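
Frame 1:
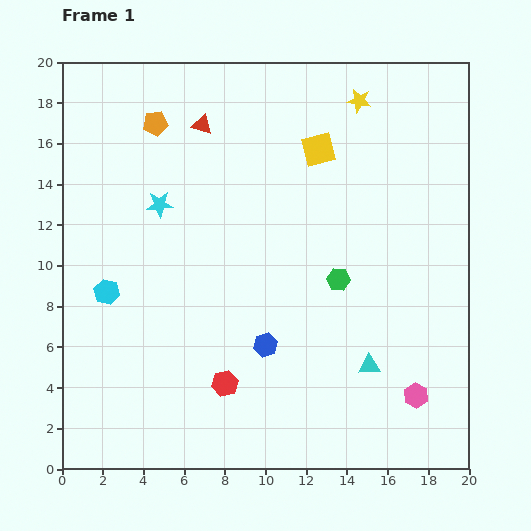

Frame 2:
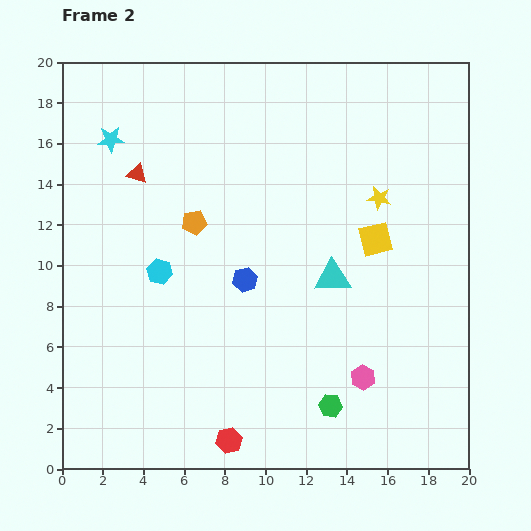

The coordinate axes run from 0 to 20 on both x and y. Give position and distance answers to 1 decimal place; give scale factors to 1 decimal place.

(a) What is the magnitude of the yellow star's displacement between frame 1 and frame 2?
4.9

The yellow star moved from (14.6, 18.1) to (15.6, 13.3), a distance of √(1.0² + 4.8²) ≈ 4.9.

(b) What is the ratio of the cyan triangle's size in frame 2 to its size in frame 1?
1.6×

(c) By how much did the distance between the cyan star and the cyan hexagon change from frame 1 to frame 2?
+1.9

Distance in frame 1: 5.0. Distance in frame 2: 6.9.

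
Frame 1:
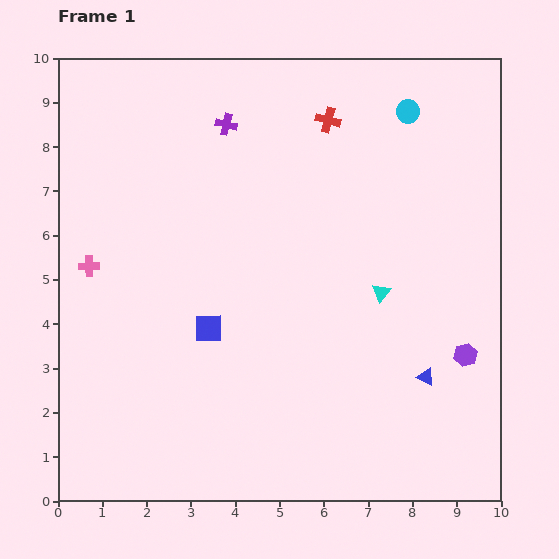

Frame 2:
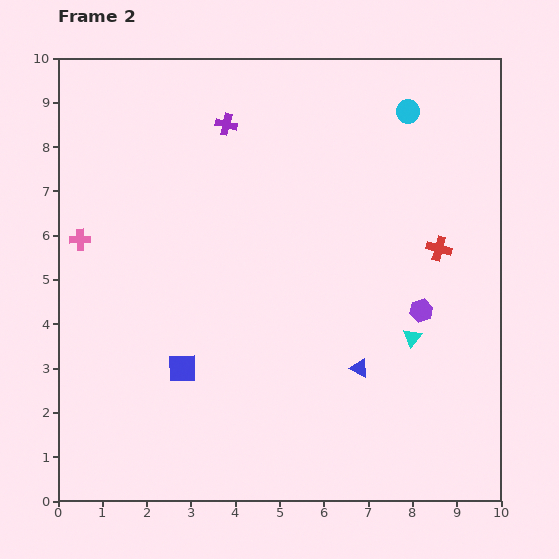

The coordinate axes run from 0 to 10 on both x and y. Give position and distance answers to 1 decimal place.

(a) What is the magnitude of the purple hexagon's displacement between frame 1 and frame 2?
1.4

The purple hexagon moved from (9.2, 3.3) to (8.2, 4.3), a distance of √(1.0² + 1.0²) ≈ 1.4.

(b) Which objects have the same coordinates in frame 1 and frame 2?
the purple cross, the cyan circle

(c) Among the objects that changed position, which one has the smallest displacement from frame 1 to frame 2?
the pink cross

(moved 0.6)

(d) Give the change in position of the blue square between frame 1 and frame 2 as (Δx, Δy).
(-0.6, -0.9)

The blue square was at (3.4, 3.9) in frame 1 and (2.8, 3.0) in frame 2.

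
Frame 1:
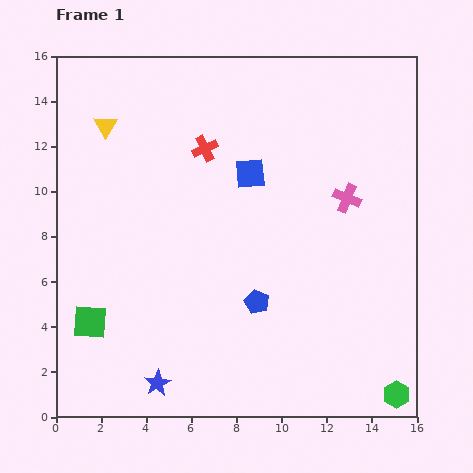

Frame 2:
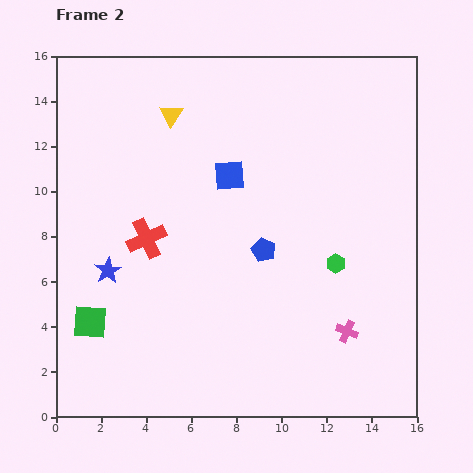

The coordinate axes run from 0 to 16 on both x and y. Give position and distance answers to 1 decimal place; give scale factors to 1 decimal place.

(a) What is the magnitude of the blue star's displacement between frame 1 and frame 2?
5.5

The blue star moved from (4.5, 1.5) to (2.3, 6.5), a distance of √(2.2² + 5.0²) ≈ 5.5.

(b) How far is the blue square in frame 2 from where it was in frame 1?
0.9

The blue square moved from (8.6, 10.8) to (7.7, 10.7), a distance of √(0.9² + 0.1²) ≈ 0.9.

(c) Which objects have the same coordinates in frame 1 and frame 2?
the green square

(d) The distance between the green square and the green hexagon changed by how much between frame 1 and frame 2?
-2.8

Distance in frame 1: 14.0. Distance in frame 2: 11.2.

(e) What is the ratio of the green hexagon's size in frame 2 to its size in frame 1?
0.7×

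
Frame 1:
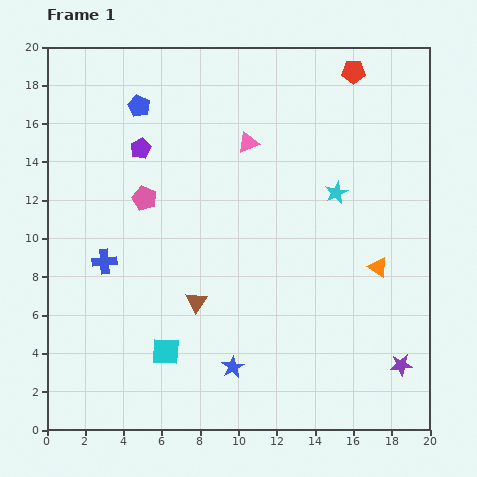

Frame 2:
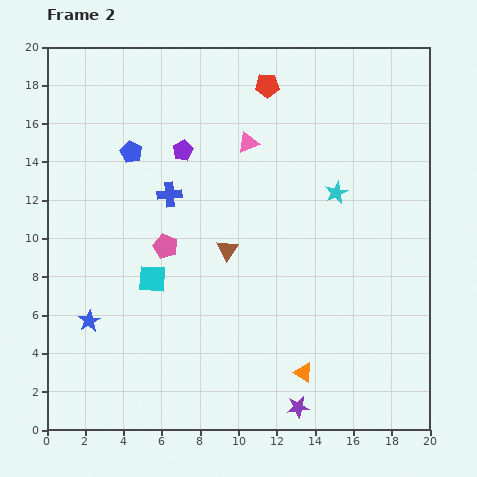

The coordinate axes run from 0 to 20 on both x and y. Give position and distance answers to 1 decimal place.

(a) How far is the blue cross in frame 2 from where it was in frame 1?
4.9

The blue cross moved from (3.0, 8.8) to (6.4, 12.3), a distance of √(3.4² + 3.5²) ≈ 4.9.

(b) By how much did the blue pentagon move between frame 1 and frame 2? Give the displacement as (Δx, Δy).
(-0.4, -2.4)

The blue pentagon was at (4.8, 16.9) in frame 1 and (4.4, 14.5) in frame 2.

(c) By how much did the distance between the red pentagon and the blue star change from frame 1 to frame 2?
-1.2

Distance in frame 1: 16.6. Distance in frame 2: 15.4.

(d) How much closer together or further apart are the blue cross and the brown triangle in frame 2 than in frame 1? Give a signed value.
-1.0

Distance in frame 1: 5.2. Distance in frame 2: 4.2.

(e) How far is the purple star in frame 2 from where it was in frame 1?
5.8

The purple star moved from (18.5, 3.4) to (13.1, 1.2), a distance of √(5.4² + 2.2²) ≈ 5.8.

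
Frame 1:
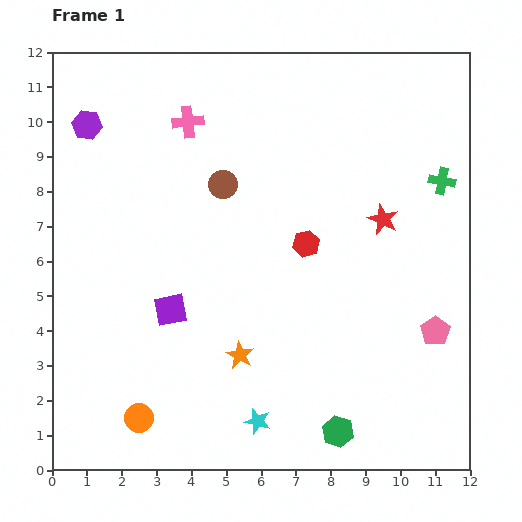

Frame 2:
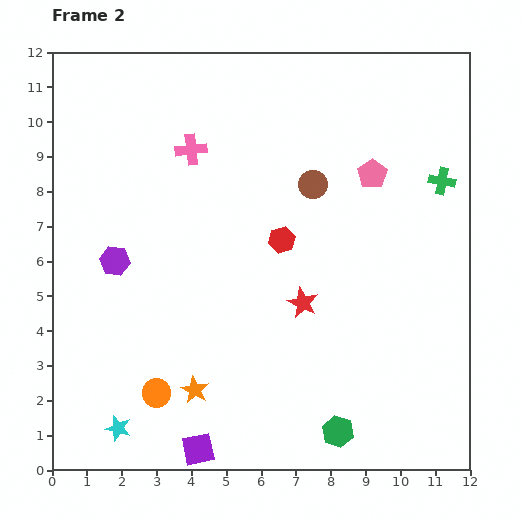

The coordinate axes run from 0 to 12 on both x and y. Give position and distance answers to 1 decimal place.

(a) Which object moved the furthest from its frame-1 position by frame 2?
the pink pentagon

(moved 4.8; next 4.1)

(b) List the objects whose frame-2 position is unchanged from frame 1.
the green hexagon, the green cross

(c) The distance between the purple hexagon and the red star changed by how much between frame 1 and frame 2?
-3.4

Distance in frame 1: 8.9. Distance in frame 2: 5.5.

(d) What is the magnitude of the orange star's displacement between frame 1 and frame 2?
1.6

The orange star moved from (5.4, 3.3) to (4.1, 2.3), a distance of √(1.3² + 1.0²) ≈ 1.6.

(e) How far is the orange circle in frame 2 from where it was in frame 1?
0.9

The orange circle moved from (2.5, 1.5) to (3.0, 2.2), a distance of √(0.5² + 0.7²) ≈ 0.9.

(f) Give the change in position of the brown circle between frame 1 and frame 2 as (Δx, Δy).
(2.6, 0.0)

The brown circle was at (4.9, 8.2) in frame 1 and (7.5, 8.2) in frame 2.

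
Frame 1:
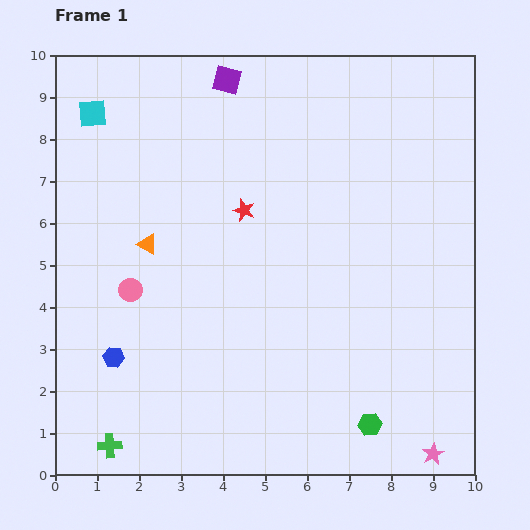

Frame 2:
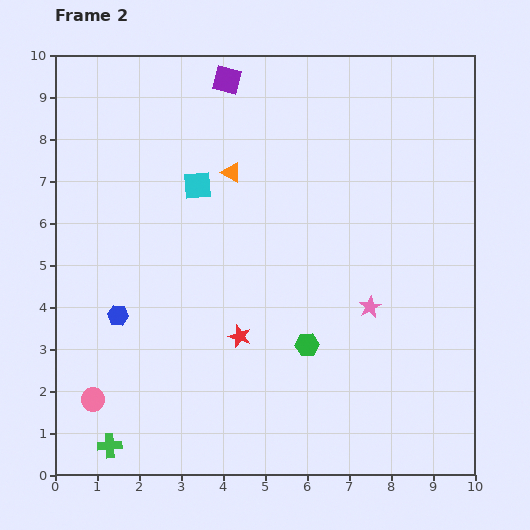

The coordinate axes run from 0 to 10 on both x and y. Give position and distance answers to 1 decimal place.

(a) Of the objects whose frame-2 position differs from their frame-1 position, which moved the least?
the blue hexagon

(moved 1.0)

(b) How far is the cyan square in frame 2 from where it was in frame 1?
3.0

The cyan square moved from (0.9, 8.6) to (3.4, 6.9), a distance of √(2.5² + 1.7²) ≈ 3.0.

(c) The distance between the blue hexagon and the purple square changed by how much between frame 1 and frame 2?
-0.9

Distance in frame 1: 7.1. Distance in frame 2: 6.2.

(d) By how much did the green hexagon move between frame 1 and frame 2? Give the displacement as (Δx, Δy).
(-1.5, 1.9)

The green hexagon was at (7.5, 1.2) in frame 1 and (6.0, 3.1) in frame 2.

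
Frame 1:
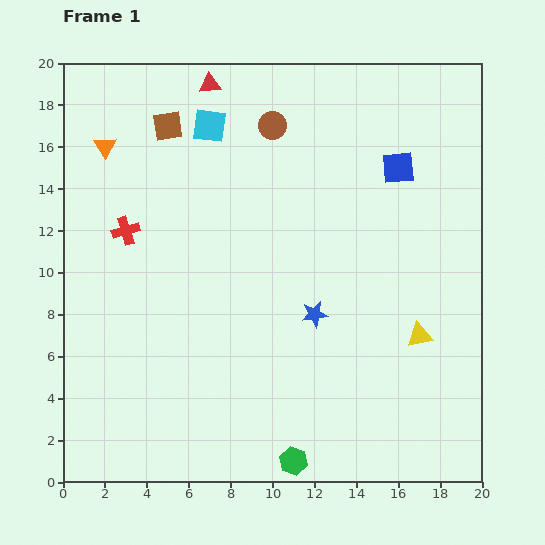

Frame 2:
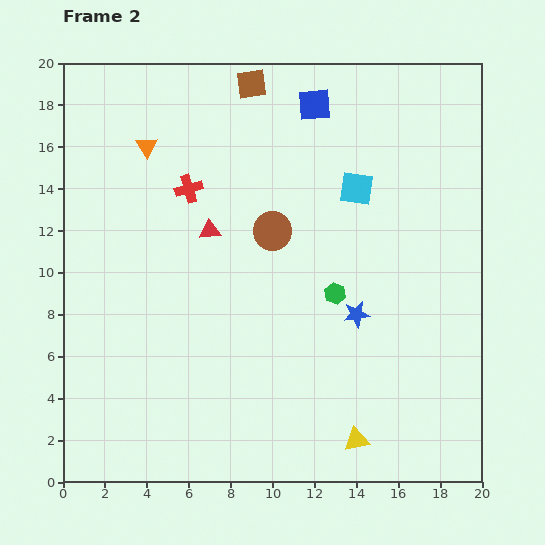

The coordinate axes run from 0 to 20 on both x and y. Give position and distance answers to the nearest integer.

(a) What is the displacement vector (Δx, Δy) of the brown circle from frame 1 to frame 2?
(0, -5)

The brown circle was at (10, 17) in frame 1 and (10, 12) in frame 2.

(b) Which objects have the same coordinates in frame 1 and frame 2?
none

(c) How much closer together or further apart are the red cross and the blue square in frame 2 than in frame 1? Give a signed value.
-6

Distance in frame 1: 13. Distance in frame 2: 7.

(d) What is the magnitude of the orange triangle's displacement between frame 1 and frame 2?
2

The orange triangle moved from (2, 16) to (4, 16), a distance of √(2² + 0²) ≈ 2.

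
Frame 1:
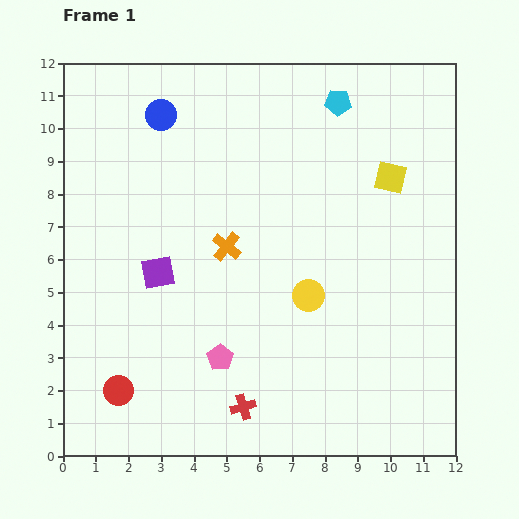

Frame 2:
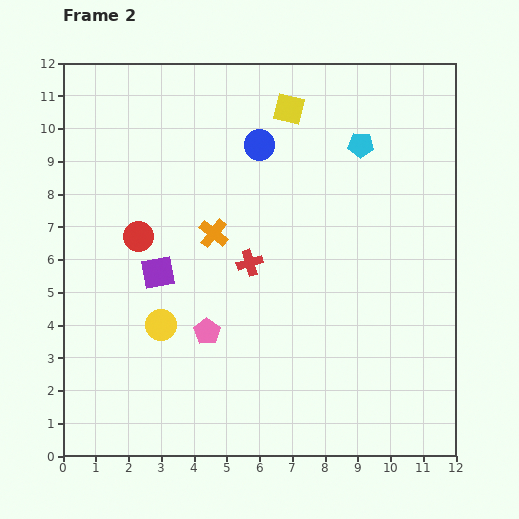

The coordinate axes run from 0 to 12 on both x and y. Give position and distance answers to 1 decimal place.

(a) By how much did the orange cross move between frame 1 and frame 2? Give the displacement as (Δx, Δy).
(-0.4, 0.4)

The orange cross was at (5.0, 6.4) in frame 1 and (4.6, 6.8) in frame 2.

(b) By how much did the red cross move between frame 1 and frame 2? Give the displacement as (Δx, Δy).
(0.2, 4.4)

The red cross was at (5.5, 1.5) in frame 1 and (5.7, 5.9) in frame 2.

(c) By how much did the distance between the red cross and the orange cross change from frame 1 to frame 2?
-3.5

Distance in frame 1: 4.9. Distance in frame 2: 1.4.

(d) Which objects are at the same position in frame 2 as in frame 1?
the purple square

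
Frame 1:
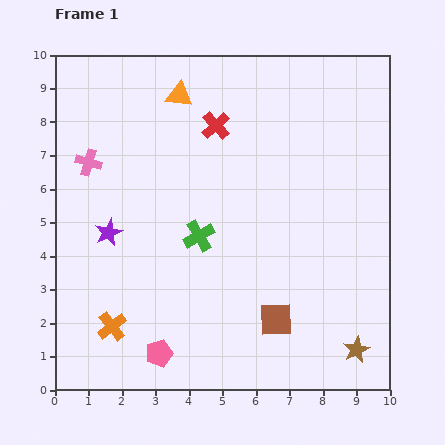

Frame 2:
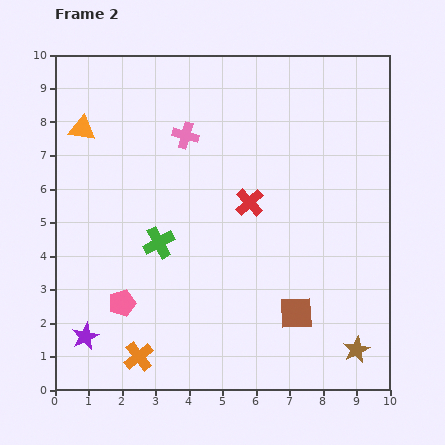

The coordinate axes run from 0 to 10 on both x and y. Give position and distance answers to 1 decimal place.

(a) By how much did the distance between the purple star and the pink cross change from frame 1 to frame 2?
+4.5

Distance in frame 1: 2.2. Distance in frame 2: 6.7.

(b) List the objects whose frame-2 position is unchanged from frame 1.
the brown star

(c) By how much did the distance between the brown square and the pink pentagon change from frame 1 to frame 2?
+1.6

Distance in frame 1: 3.6. Distance in frame 2: 5.2.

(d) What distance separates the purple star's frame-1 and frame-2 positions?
3.2

The purple star moved from (1.6, 4.7) to (0.9, 1.6), a distance of √(0.7² + 3.1²) ≈ 3.2.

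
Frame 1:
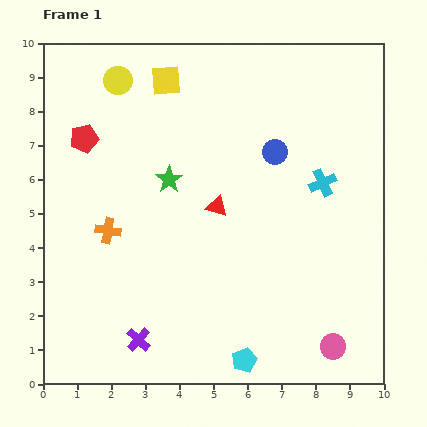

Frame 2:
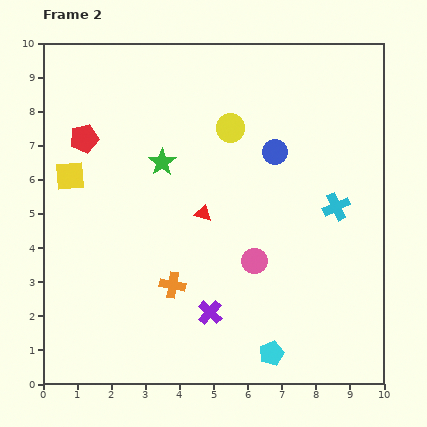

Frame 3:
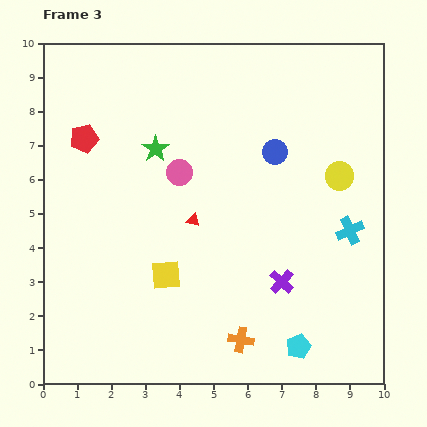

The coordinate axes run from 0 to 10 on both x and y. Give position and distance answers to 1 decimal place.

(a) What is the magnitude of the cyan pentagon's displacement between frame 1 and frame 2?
0.8

The cyan pentagon moved from (5.9, 0.7) to (6.7, 0.9), a distance of √(0.8² + 0.2²) ≈ 0.8.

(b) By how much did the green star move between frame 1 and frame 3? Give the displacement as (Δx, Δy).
(-0.4, 0.9)

The green star was at (3.7, 6.0) in frame 1 and (3.3, 6.9) in frame 3.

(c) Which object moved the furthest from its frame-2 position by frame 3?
the yellow square

(moved 4.0; next 3.5)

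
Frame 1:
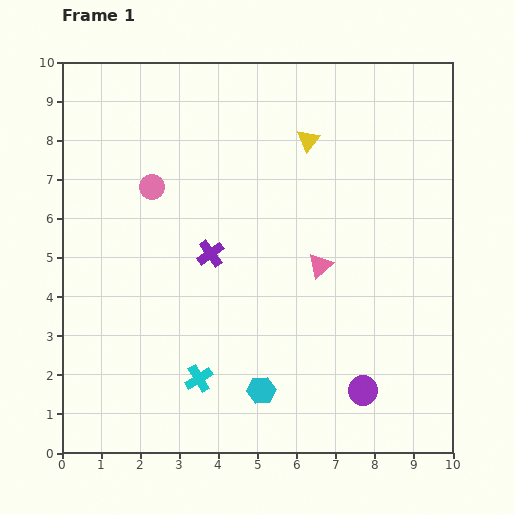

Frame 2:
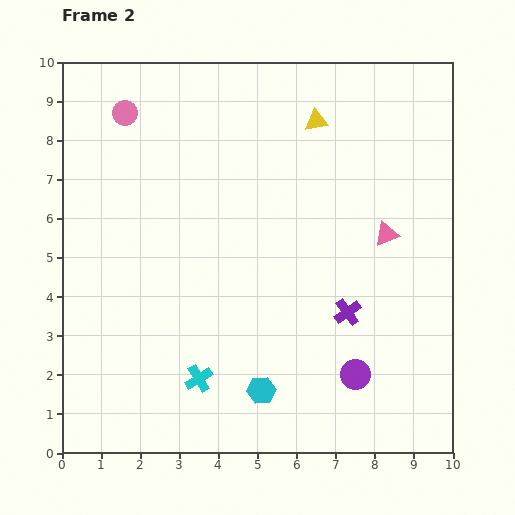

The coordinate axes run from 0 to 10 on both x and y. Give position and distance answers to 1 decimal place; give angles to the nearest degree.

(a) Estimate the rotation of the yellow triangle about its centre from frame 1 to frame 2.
43° clockwise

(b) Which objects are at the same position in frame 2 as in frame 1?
the cyan cross, the cyan hexagon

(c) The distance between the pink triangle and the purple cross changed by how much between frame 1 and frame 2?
-0.6

Distance in frame 1: 2.8. Distance in frame 2: 2.2.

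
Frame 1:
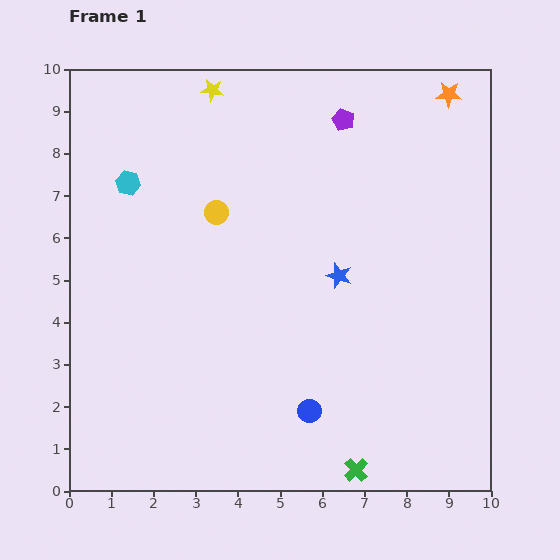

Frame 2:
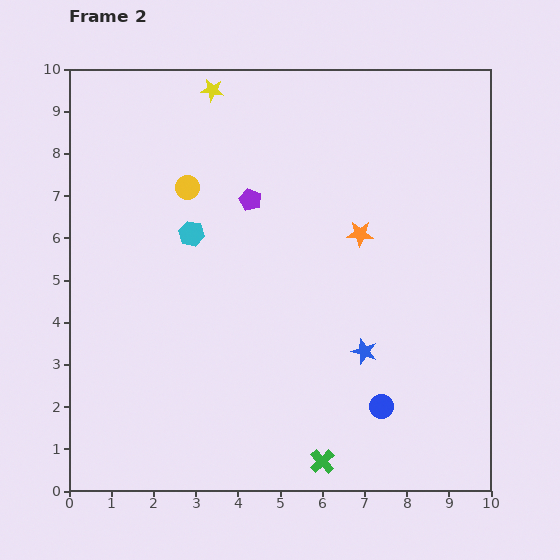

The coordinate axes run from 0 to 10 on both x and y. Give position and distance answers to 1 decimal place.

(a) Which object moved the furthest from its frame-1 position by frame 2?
the orange star

(moved 3.9; next 2.9)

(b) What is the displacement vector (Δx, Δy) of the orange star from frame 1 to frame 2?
(-2.1, -3.3)

The orange star was at (9.0, 9.4) in frame 1 and (6.9, 6.1) in frame 2.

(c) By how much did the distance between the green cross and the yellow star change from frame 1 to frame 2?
-0.4

Distance in frame 1: 9.6. Distance in frame 2: 9.2.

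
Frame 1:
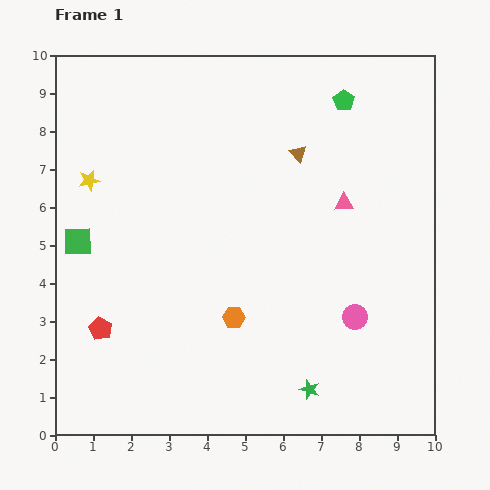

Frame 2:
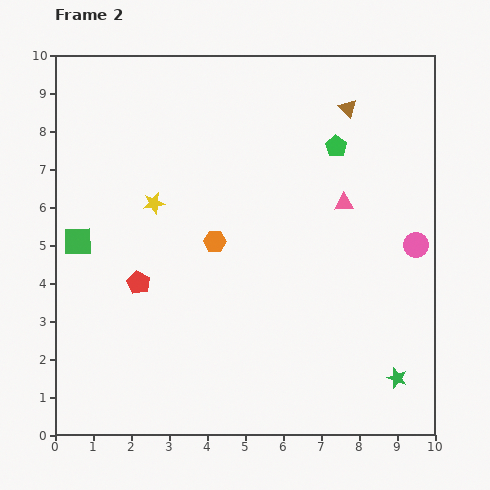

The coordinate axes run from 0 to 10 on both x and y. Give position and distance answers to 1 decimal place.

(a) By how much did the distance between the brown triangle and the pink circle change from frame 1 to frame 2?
-0.6

Distance in frame 1: 4.6. Distance in frame 2: 4.0.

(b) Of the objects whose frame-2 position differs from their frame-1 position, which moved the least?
the green pentagon

(moved 1.2)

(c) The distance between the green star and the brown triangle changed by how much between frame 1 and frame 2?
+1.0

Distance in frame 1: 6.2. Distance in frame 2: 7.2.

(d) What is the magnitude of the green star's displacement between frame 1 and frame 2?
2.3

The green star moved from (6.7, 1.2) to (9.0, 1.5), a distance of √(2.3² + 0.3²) ≈ 2.3.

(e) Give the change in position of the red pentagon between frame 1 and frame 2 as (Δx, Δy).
(1.0, 1.2)

The red pentagon was at (1.2, 2.8) in frame 1 and (2.2, 4.0) in frame 2.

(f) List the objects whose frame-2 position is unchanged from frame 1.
the green square, the pink triangle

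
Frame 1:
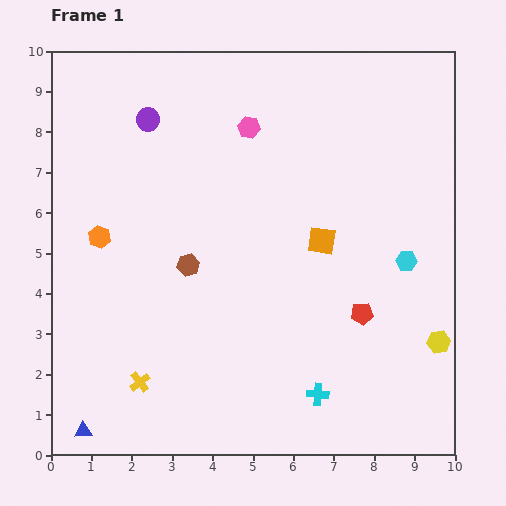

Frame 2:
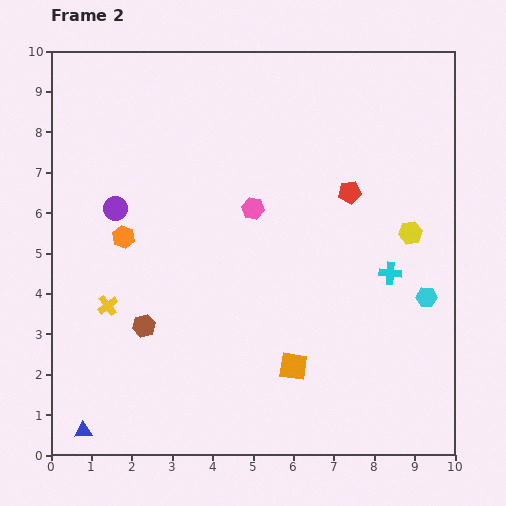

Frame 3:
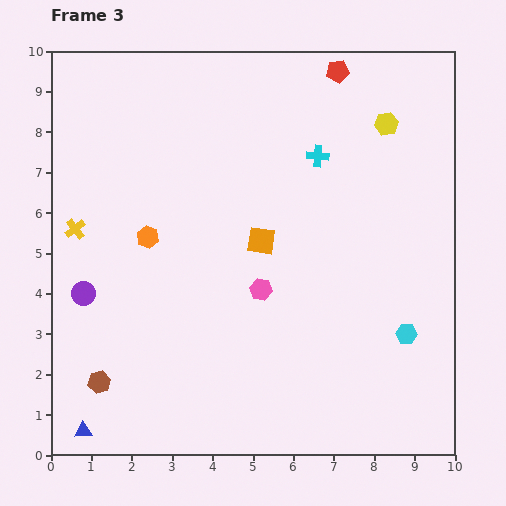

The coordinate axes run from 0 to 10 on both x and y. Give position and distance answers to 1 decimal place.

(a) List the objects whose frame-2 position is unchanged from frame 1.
the blue triangle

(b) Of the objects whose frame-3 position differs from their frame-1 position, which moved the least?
the orange hexagon

(moved 1.2)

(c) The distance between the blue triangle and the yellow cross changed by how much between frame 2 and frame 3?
+1.8

Distance in frame 2: 3.2. Distance in frame 3: 5.0.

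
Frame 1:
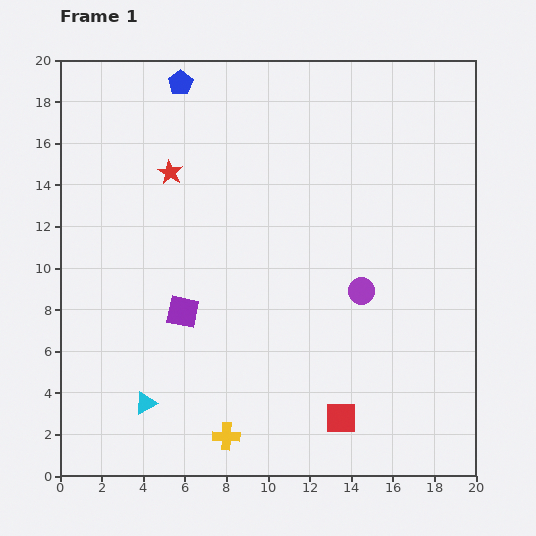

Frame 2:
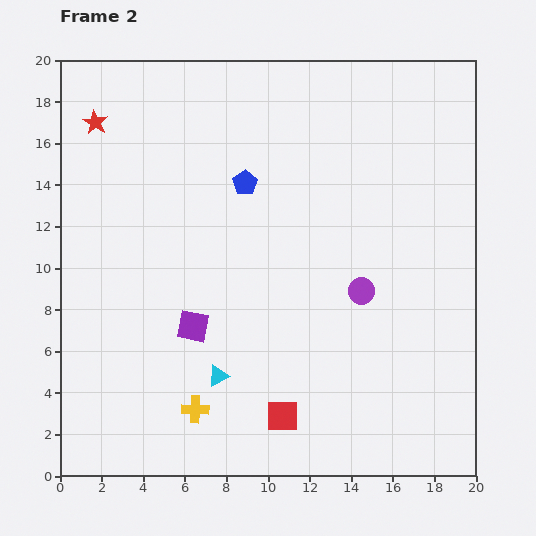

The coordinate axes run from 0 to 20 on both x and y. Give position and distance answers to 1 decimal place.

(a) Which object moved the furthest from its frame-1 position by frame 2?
the blue pentagon

(moved 5.7; next 4.3)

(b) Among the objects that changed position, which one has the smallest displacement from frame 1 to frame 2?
the purple square

(moved 0.9)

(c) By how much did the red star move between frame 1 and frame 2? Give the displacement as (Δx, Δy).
(-3.6, 2.4)

The red star was at (5.3, 14.6) in frame 1 and (1.7, 17.0) in frame 2.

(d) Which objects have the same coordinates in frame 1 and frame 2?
the purple circle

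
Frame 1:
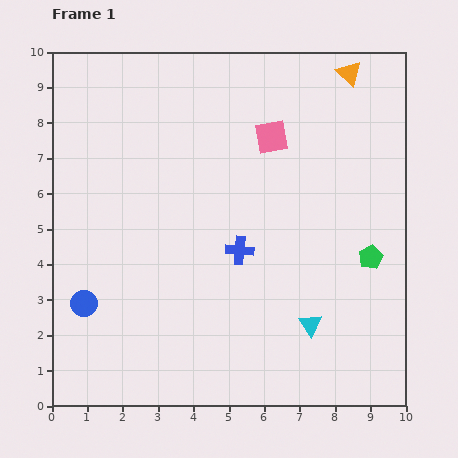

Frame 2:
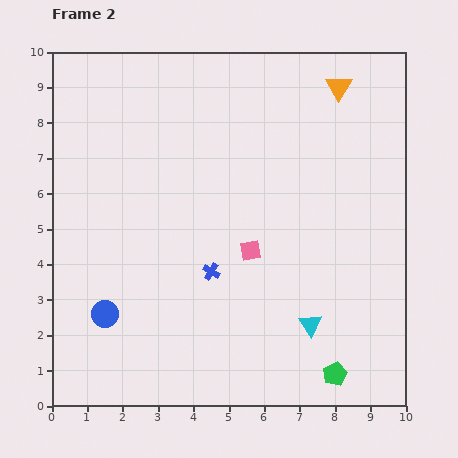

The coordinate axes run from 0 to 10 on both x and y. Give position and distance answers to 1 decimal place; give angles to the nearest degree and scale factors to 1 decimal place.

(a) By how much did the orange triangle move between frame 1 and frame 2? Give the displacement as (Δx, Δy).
(-0.3, -0.4)

The orange triangle was at (8.4, 9.4) in frame 1 and (8.1, 9.0) in frame 2.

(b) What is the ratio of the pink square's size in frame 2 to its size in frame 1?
0.6×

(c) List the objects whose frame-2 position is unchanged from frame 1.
the cyan triangle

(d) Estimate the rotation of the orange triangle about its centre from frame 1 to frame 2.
17° clockwise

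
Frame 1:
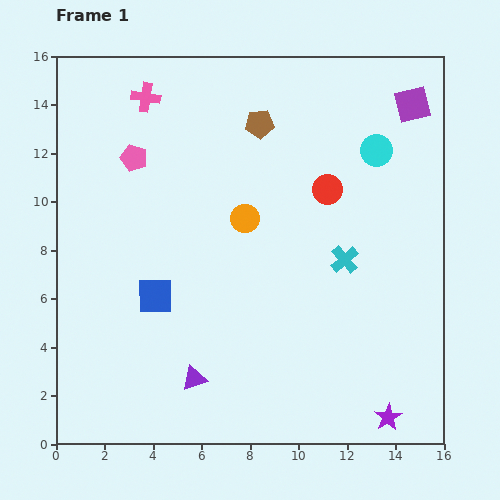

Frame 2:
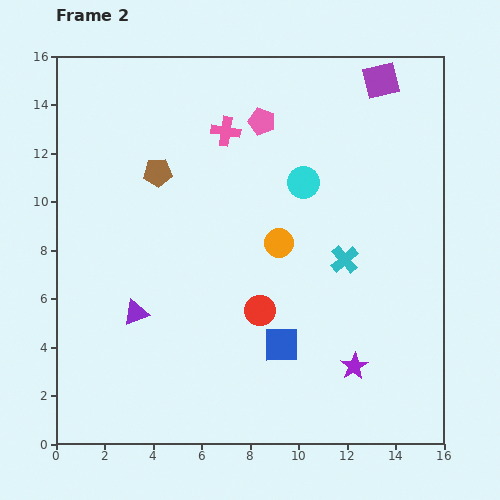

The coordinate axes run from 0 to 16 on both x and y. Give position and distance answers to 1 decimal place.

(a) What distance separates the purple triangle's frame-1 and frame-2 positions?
3.6

The purple triangle moved from (5.7, 2.7) to (3.3, 5.4), a distance of √(2.4² + 2.7²) ≈ 3.6.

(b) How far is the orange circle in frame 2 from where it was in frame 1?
1.7

The orange circle moved from (7.8, 9.3) to (9.2, 8.3), a distance of √(1.4² + 1.0²) ≈ 1.7.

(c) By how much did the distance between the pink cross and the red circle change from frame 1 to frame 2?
-0.9

Distance in frame 1: 8.4. Distance in frame 2: 7.5.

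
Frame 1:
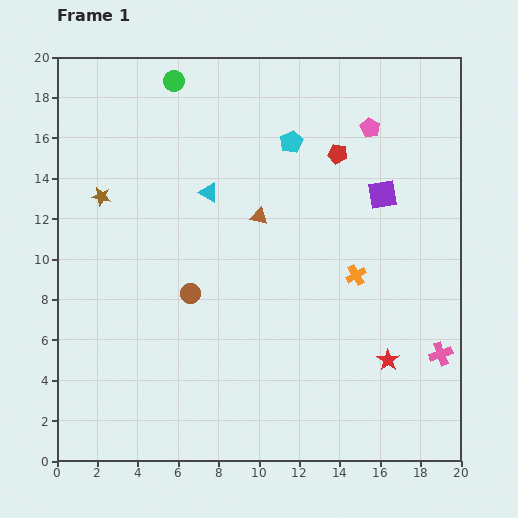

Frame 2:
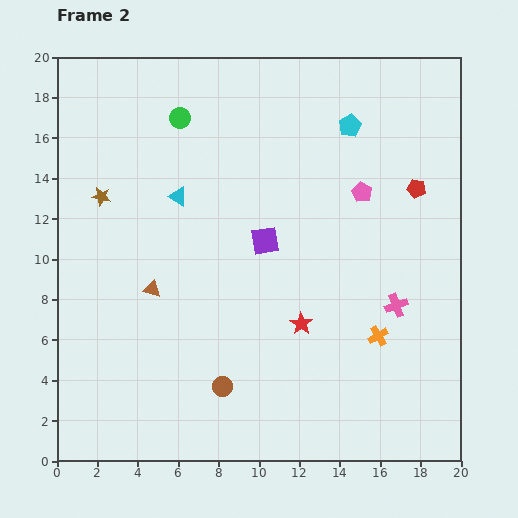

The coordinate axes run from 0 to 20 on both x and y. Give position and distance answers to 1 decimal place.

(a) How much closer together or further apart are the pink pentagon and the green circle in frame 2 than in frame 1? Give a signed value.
-0.3

Distance in frame 1: 10.0. Distance in frame 2: 9.7.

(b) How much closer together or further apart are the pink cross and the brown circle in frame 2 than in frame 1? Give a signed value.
-3.3

Distance in frame 1: 12.8. Distance in frame 2: 9.5.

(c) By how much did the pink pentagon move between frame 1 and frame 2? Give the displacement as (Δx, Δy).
(-0.4, -3.2)

The pink pentagon was at (15.5, 16.5) in frame 1 and (15.1, 13.3) in frame 2.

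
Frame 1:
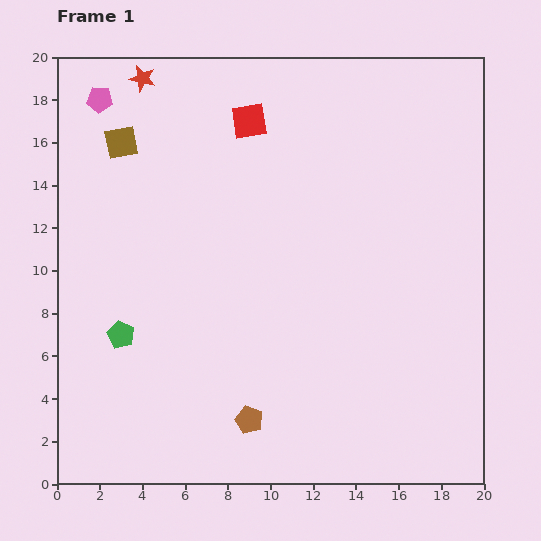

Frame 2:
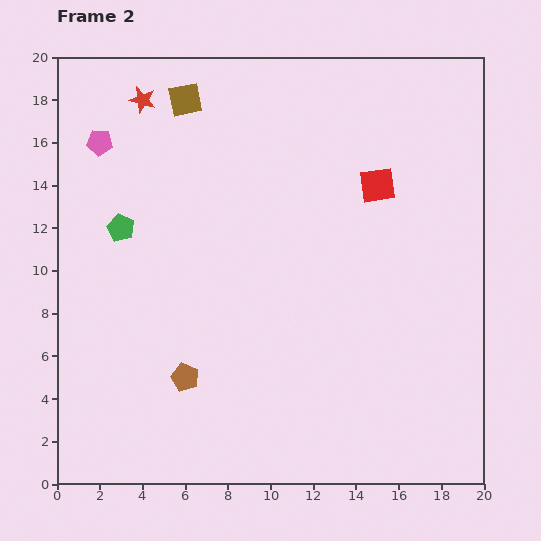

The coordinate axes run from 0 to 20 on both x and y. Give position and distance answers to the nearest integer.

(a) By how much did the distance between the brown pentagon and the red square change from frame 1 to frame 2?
-1

Distance in frame 1: 14. Distance in frame 2: 13.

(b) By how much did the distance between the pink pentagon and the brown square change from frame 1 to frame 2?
+2

Distance in frame 1: 2. Distance in frame 2: 4.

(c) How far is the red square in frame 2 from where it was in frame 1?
7

The red square moved from (9, 17) to (15, 14), a distance of √(6² + 3²) ≈ 7.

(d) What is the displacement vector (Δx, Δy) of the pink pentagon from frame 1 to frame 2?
(0, -2)

The pink pentagon was at (2, 18) in frame 1 and (2, 16) in frame 2.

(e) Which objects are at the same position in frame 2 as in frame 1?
none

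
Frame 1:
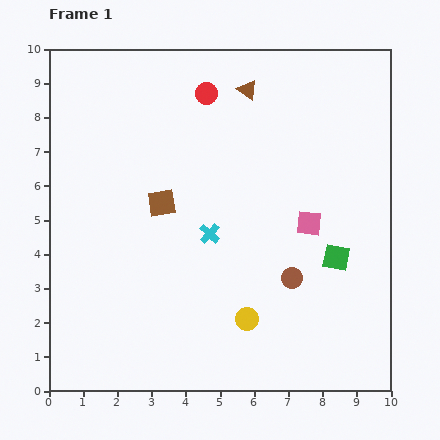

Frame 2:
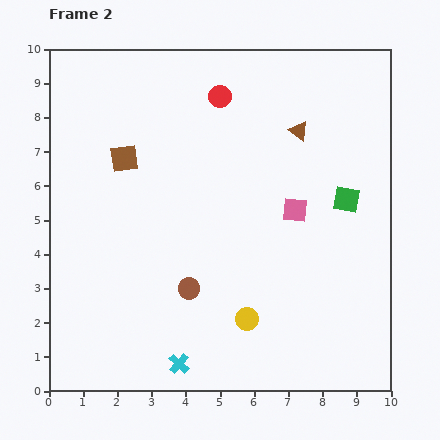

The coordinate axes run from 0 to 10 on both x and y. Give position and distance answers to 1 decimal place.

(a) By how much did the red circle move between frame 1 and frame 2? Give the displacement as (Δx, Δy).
(0.4, -0.1)

The red circle was at (4.6, 8.7) in frame 1 and (5.0, 8.6) in frame 2.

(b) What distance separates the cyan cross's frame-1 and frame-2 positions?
3.9

The cyan cross moved from (4.7, 4.6) to (3.8, 0.8), a distance of √(0.9² + 3.8²) ≈ 3.9.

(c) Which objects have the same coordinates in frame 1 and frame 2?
the yellow circle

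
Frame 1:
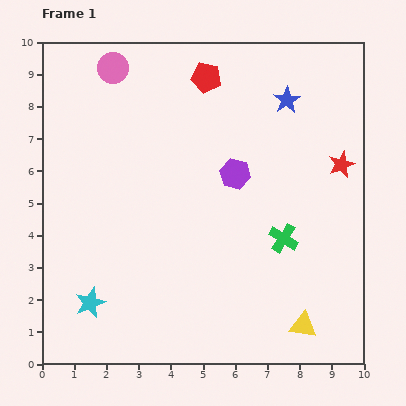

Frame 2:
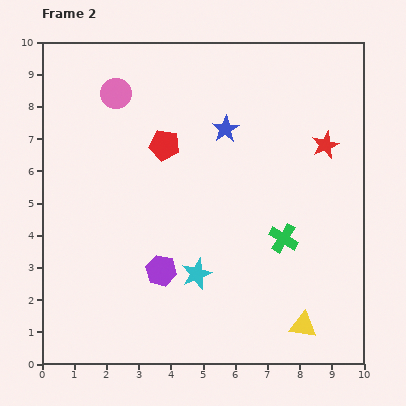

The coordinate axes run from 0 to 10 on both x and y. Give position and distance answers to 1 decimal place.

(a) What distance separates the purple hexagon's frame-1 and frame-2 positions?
3.8

The purple hexagon moved from (6.0, 5.9) to (3.7, 2.9), a distance of √(2.3² + 3.0²) ≈ 3.8.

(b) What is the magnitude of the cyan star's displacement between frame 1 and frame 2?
3.4

The cyan star moved from (1.5, 1.9) to (4.8, 2.8), a distance of √(3.3² + 0.9²) ≈ 3.4.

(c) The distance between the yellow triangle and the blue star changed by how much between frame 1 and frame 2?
-0.4

Distance in frame 1: 7.0. Distance in frame 2: 6.6.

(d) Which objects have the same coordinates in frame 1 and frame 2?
the yellow triangle, the green cross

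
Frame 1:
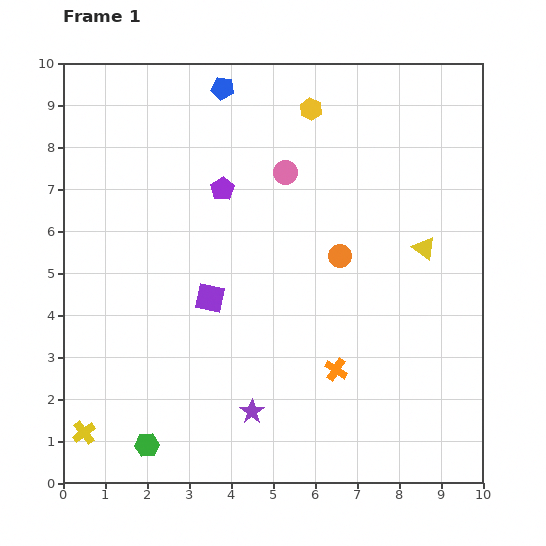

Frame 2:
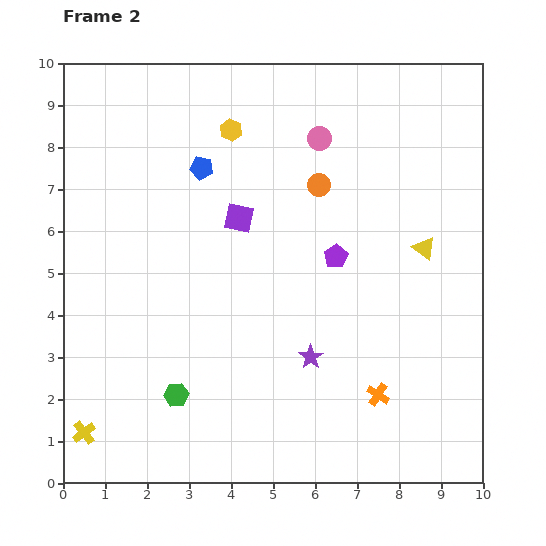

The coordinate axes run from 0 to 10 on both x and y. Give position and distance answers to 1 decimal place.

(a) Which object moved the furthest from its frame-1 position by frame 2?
the purple pentagon

(moved 3.1; next 2.0)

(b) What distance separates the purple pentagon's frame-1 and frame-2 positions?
3.1

The purple pentagon moved from (3.8, 7.0) to (6.5, 5.4), a distance of √(2.7² + 1.6²) ≈ 3.1.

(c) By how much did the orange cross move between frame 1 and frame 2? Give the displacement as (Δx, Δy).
(1.0, -0.6)

The orange cross was at (6.5, 2.7) in frame 1 and (7.5, 2.1) in frame 2.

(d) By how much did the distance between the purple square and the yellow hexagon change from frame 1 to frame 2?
-3.0

Distance in frame 1: 5.1. Distance in frame 2: 2.1.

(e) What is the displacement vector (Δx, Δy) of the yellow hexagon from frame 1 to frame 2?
(-1.9, -0.5)

The yellow hexagon was at (5.9, 8.9) in frame 1 and (4.0, 8.4) in frame 2.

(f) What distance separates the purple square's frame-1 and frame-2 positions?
2.0

The purple square moved from (3.5, 4.4) to (4.2, 6.3), a distance of √(0.7² + 1.9²) ≈ 2.0.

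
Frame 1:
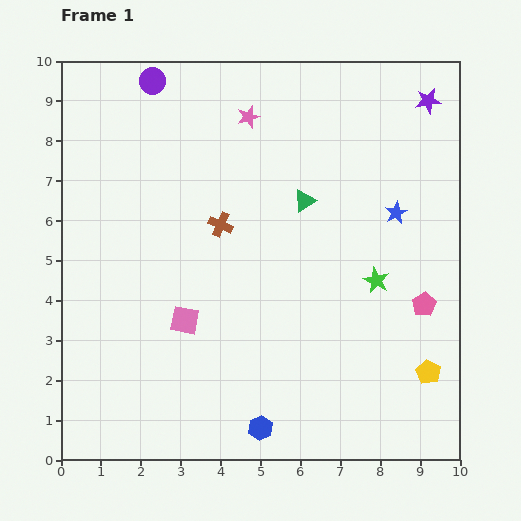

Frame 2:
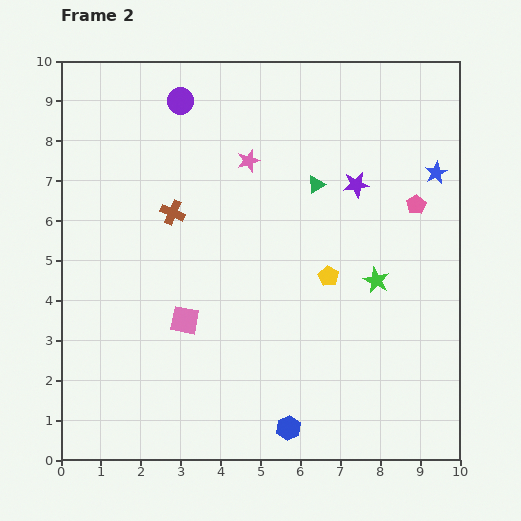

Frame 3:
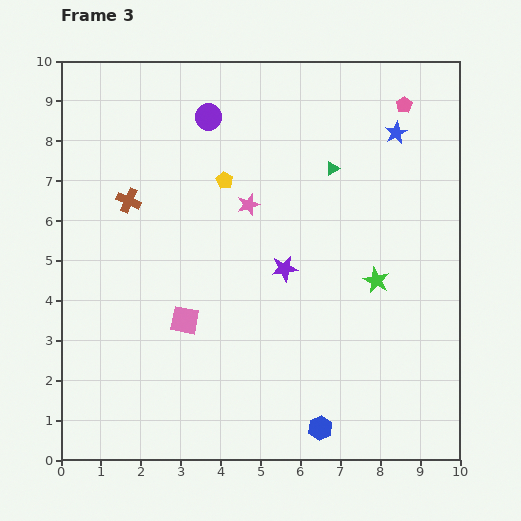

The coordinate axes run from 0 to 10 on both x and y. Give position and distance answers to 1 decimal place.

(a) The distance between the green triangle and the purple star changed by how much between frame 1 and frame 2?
-3.0

Distance in frame 1: 4.0. Distance in frame 2: 1.0.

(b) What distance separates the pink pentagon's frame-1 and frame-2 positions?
2.5

The pink pentagon moved from (9.1, 3.9) to (8.9, 6.4), a distance of √(0.2² + 2.5²) ≈ 2.5.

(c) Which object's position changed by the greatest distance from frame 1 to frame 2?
the yellow pentagon

(moved 3.5; next 2.8)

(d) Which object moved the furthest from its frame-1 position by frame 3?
the yellow pentagon

(moved 7.0; next 5.5)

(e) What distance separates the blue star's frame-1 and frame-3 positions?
2.0

The blue star moved from (8.4, 6.2) to (8.4, 8.2), a distance of √(0.0² + 2.0²) ≈ 2.0.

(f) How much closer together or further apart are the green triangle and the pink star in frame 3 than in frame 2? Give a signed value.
+0.5

Distance in frame 2: 1.8. Distance in frame 3: 2.3.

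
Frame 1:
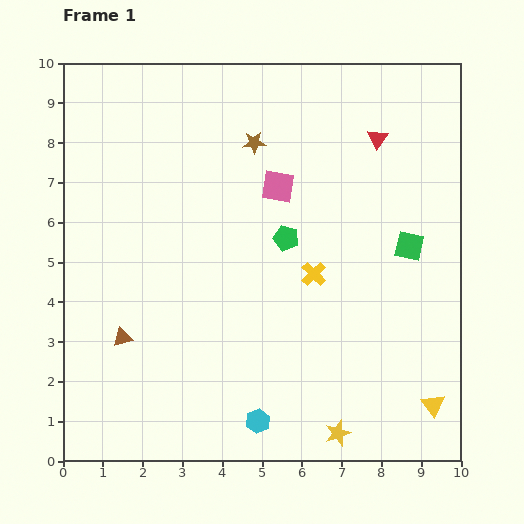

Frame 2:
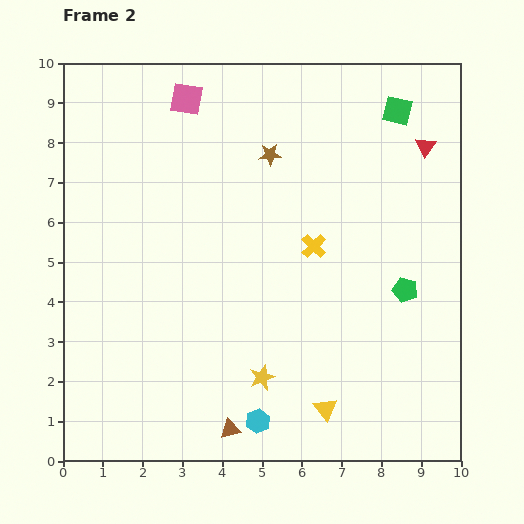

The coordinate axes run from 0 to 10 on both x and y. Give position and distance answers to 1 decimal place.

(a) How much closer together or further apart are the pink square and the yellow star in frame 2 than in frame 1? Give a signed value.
+0.9

Distance in frame 1: 6.4. Distance in frame 2: 7.3.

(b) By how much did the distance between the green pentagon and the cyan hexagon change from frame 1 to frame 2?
+0.3

Distance in frame 1: 4.7. Distance in frame 2: 5.0.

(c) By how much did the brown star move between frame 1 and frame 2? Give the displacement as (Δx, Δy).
(0.4, -0.3)

The brown star was at (4.8, 8.0) in frame 1 and (5.2, 7.7) in frame 2.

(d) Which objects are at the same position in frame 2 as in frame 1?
the cyan hexagon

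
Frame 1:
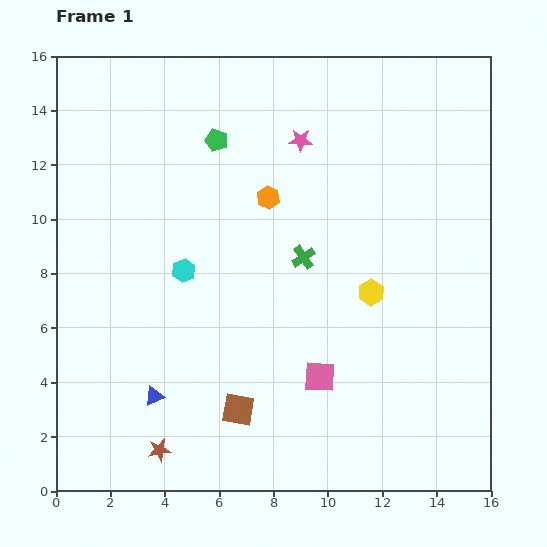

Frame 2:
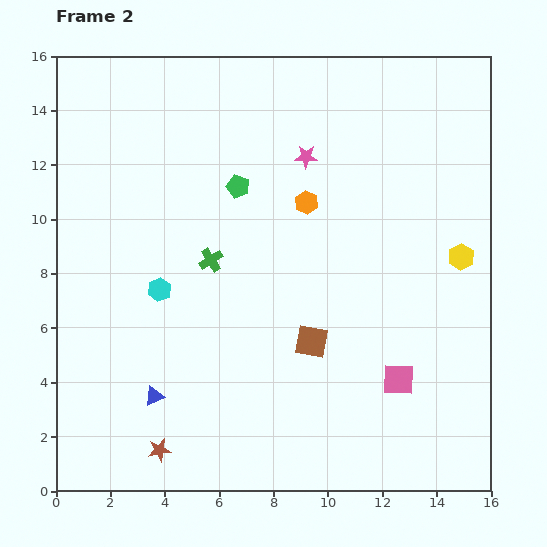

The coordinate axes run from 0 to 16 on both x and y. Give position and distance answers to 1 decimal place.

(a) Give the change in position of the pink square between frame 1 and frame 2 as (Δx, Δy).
(2.9, -0.1)

The pink square was at (9.7, 4.2) in frame 1 and (12.6, 4.1) in frame 2.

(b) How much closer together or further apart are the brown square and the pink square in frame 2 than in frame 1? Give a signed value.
+0.3

Distance in frame 1: 3.2. Distance in frame 2: 3.5.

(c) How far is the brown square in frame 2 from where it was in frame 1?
3.7

The brown square moved from (6.7, 3.0) to (9.4, 5.5), a distance of √(2.7² + 2.5²) ≈ 3.7.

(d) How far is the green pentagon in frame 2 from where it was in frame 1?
1.9

The green pentagon moved from (5.9, 12.9) to (6.7, 11.2), a distance of √(0.8² + 1.7²) ≈ 1.9.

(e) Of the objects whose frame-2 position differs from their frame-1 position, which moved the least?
the pink star

(moved 0.6)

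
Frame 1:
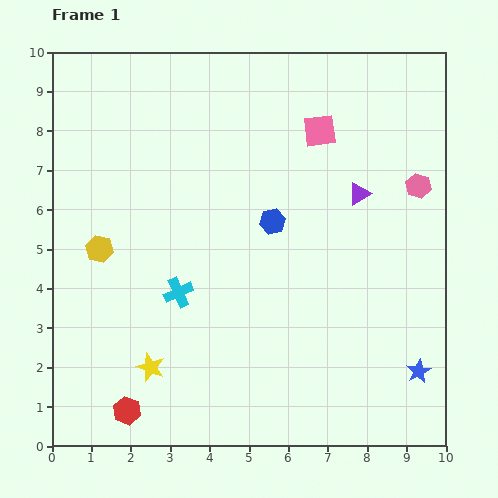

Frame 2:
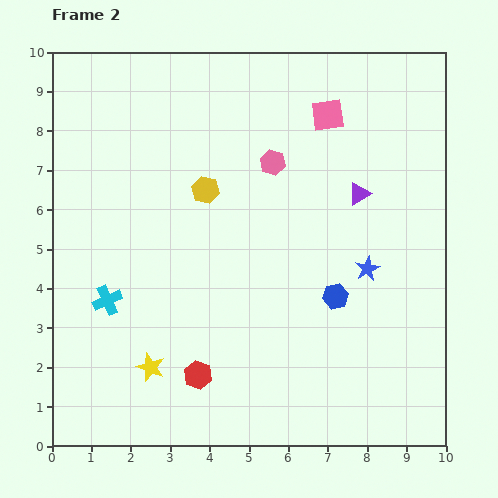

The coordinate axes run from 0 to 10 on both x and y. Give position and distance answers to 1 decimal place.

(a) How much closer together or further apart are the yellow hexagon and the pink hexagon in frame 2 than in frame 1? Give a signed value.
-6.5

Distance in frame 1: 8.3. Distance in frame 2: 1.8.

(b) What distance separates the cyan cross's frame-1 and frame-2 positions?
1.8

The cyan cross moved from (3.2, 3.9) to (1.4, 3.7), a distance of √(1.8² + 0.2²) ≈ 1.8.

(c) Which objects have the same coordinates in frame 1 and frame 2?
the yellow star, the purple triangle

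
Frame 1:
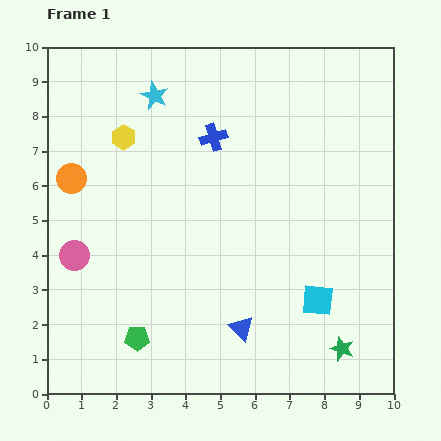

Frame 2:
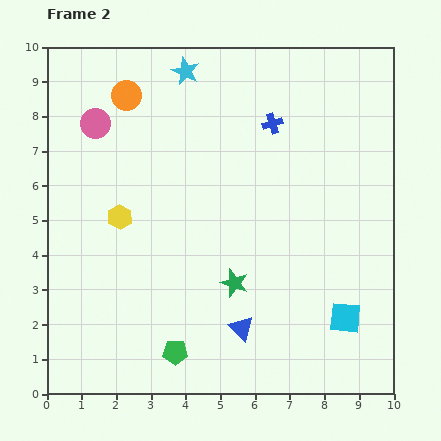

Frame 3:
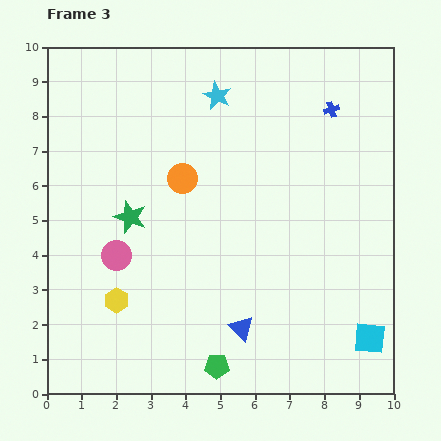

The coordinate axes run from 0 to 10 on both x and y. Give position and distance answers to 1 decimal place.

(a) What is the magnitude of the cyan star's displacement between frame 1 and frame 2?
1.1

The cyan star moved from (3.1, 8.6) to (4.0, 9.3), a distance of √(0.9² + 0.7²) ≈ 1.1.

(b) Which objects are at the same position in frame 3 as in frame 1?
the blue triangle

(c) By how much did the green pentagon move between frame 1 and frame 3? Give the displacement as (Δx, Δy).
(2.3, -0.8)

The green pentagon was at (2.6, 1.6) in frame 1 and (4.9, 0.8) in frame 3.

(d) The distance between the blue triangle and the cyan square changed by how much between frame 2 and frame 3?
+0.7

Distance in frame 2: 3.0. Distance in frame 3: 3.7.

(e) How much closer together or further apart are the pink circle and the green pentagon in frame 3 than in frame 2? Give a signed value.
-2.7

Distance in frame 2: 7.0. Distance in frame 3: 4.3.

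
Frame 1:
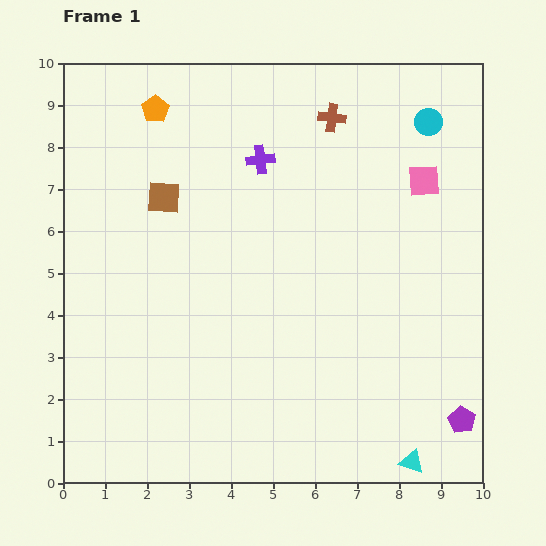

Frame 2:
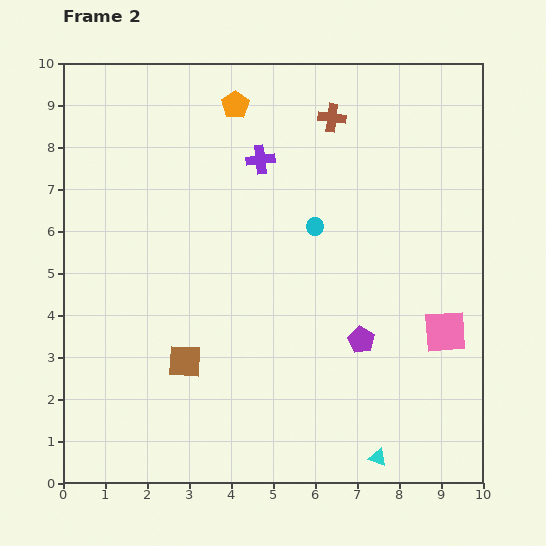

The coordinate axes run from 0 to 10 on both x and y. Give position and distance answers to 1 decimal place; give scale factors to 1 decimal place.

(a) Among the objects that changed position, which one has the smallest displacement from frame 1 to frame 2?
the cyan triangle

(moved 0.8)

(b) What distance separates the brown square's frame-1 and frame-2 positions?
3.9

The brown square moved from (2.4, 6.8) to (2.9, 2.9), a distance of √(0.5² + 3.9²) ≈ 3.9.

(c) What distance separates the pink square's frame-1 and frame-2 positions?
3.6

The pink square moved from (8.6, 7.2) to (9.1, 3.6), a distance of √(0.5² + 3.6²) ≈ 3.6.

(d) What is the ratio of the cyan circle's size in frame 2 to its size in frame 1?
0.6×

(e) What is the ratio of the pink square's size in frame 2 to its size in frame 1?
1.3×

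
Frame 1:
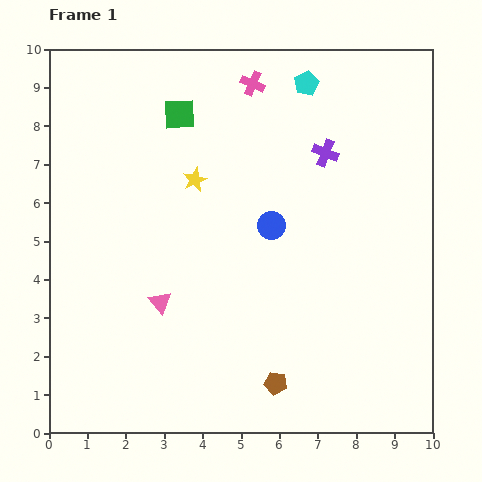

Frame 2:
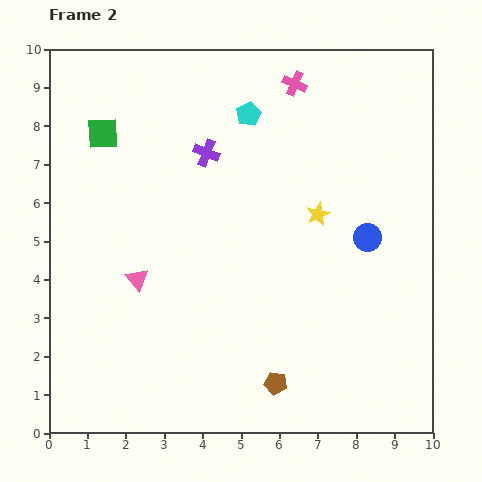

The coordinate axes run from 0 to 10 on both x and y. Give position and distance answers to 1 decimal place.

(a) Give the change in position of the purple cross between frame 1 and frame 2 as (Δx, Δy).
(-3.1, 0.0)

The purple cross was at (7.2, 7.3) in frame 1 and (4.1, 7.3) in frame 2.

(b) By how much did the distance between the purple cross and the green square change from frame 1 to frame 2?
-1.2

Distance in frame 1: 3.9. Distance in frame 2: 2.7.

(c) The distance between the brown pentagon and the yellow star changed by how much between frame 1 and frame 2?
-1.2

Distance in frame 1: 5.7. Distance in frame 2: 4.5.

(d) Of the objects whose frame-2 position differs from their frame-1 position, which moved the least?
the pink triangle

(moved 0.8)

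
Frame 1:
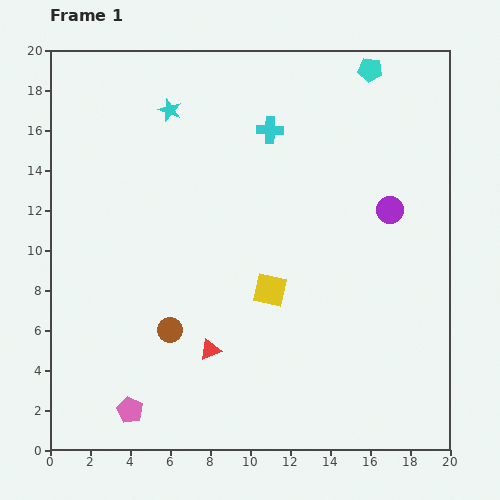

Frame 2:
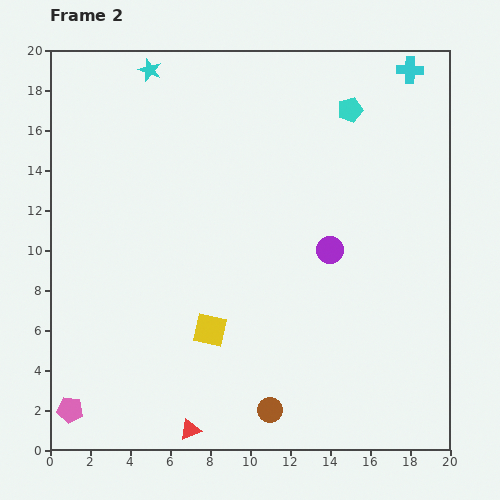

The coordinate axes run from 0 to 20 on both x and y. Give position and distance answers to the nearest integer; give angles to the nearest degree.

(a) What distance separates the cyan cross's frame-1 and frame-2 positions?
8

The cyan cross moved from (11, 16) to (18, 19), a distance of √(7² + 3²) ≈ 8.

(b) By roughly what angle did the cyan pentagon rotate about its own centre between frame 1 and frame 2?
24° counter-clockwise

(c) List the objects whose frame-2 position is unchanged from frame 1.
none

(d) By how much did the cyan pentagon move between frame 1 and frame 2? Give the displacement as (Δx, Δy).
(-1, -2)

The cyan pentagon was at (16, 19) in frame 1 and (15, 17) in frame 2.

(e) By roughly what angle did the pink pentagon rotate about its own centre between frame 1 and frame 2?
20° counter-clockwise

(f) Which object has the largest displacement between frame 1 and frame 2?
the cyan cross

(moved 8; next 6)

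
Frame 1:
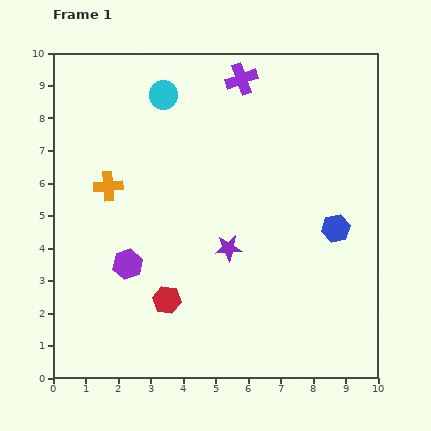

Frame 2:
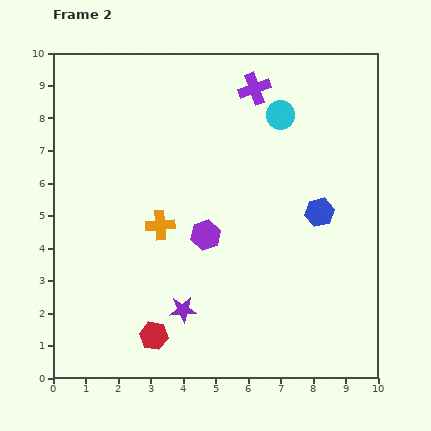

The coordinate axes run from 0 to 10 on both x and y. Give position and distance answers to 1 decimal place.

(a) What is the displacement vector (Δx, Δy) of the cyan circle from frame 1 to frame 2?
(3.6, -0.6)

The cyan circle was at (3.4, 8.7) in frame 1 and (7.0, 8.1) in frame 2.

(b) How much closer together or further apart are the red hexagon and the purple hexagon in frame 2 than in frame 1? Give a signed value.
+1.9

Distance in frame 1: 1.6. Distance in frame 2: 3.5.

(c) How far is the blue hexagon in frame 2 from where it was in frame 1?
0.7

The blue hexagon moved from (8.7, 4.6) to (8.2, 5.1), a distance of √(0.5² + 0.5²) ≈ 0.7.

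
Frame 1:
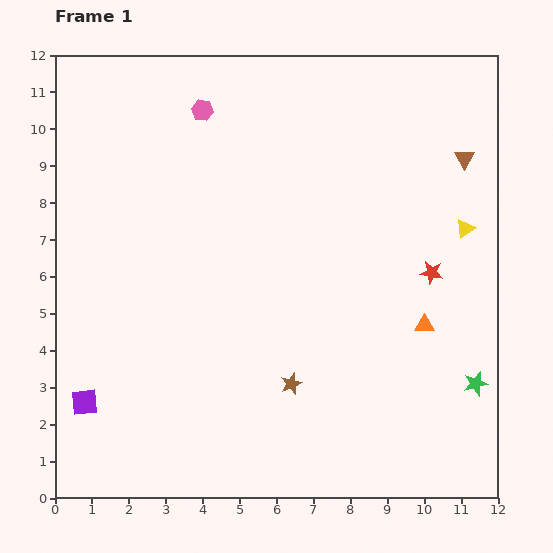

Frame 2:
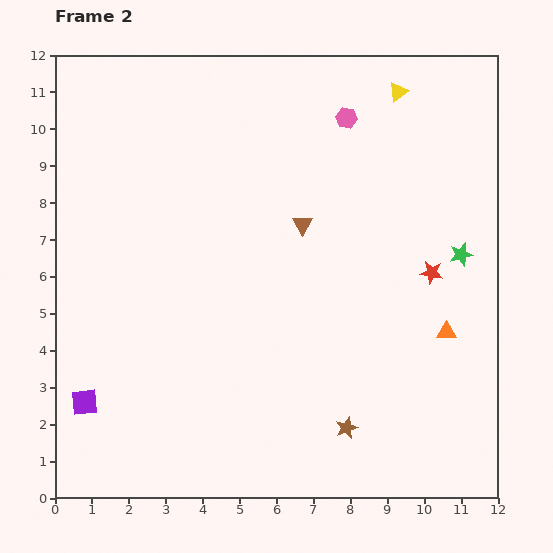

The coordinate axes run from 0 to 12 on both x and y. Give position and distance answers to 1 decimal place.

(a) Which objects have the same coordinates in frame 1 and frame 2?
the red star, the purple square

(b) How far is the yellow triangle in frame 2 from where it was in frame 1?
4.1

The yellow triangle moved from (11.1, 7.3) to (9.3, 11.0), a distance of √(1.8² + 3.7²) ≈ 4.1.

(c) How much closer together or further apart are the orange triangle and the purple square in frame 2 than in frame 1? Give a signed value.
+0.6

Distance in frame 1: 9.4. Distance in frame 2: 10.0.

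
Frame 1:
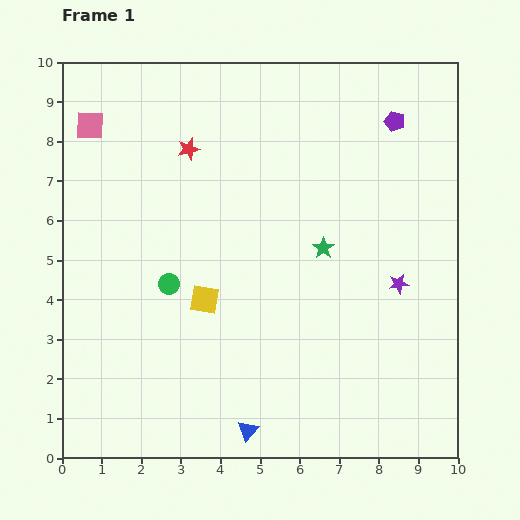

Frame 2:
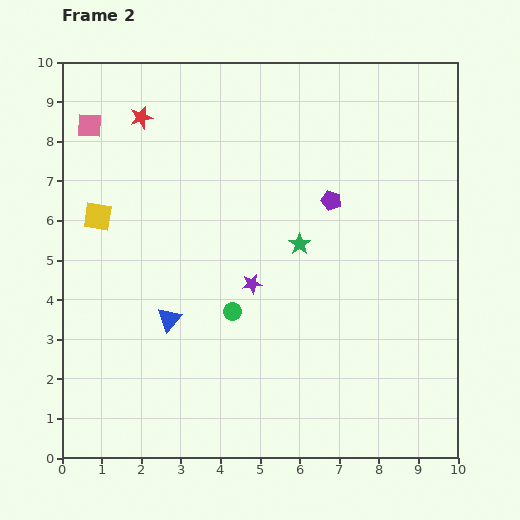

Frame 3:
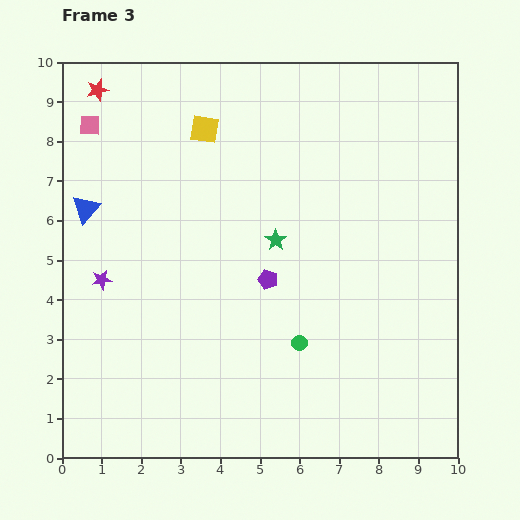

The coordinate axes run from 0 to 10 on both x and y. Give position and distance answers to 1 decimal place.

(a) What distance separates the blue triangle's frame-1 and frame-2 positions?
3.4

The blue triangle moved from (4.7, 0.7) to (2.7, 3.5), a distance of √(2.0² + 2.8²) ≈ 3.4.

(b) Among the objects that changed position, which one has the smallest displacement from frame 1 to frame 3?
the green star

(moved 1.2)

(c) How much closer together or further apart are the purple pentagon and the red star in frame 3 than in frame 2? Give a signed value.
+1.2

Distance in frame 2: 5.2. Distance in frame 3: 6.4.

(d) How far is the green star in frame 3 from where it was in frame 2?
0.6

The green star moved from (6.0, 5.4) to (5.4, 5.5), a distance of √(0.6² + 0.1²) ≈ 0.6.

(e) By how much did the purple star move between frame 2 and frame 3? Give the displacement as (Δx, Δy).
(-3.8, 0.1)

The purple star was at (4.8, 4.4) in frame 2 and (1.0, 4.5) in frame 3.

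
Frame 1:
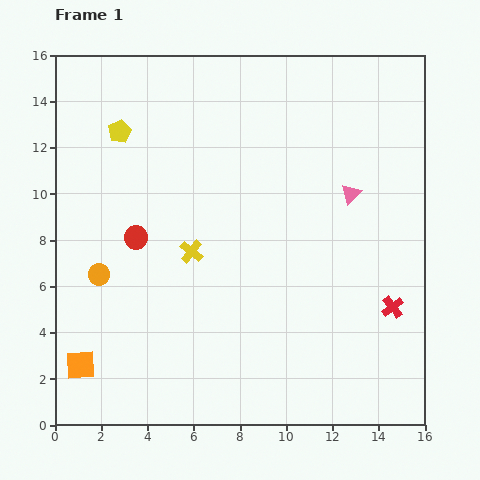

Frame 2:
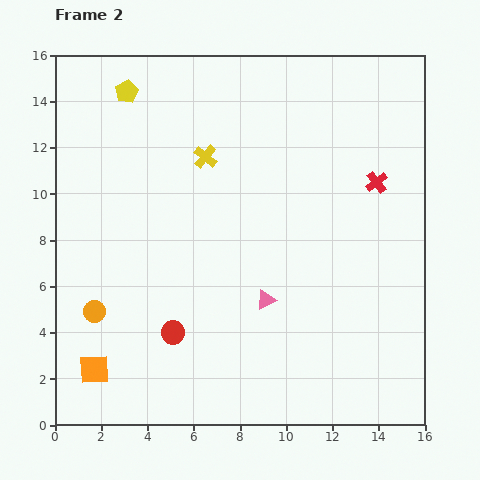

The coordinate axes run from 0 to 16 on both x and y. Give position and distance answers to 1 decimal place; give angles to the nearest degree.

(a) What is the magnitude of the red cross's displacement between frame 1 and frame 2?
5.4

The red cross moved from (14.6, 5.1) to (13.9, 10.5), a distance of √(0.7² + 5.4²) ≈ 5.4.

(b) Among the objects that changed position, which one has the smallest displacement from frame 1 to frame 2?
the orange square

(moved 0.6)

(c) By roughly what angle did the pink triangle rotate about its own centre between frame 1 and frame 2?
17° clockwise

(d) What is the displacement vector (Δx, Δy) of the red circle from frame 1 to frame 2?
(1.6, -4.1)

The red circle was at (3.5, 8.1) in frame 1 and (5.1, 4.0) in frame 2.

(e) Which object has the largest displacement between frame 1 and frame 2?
the pink triangle

(moved 5.9; next 5.4)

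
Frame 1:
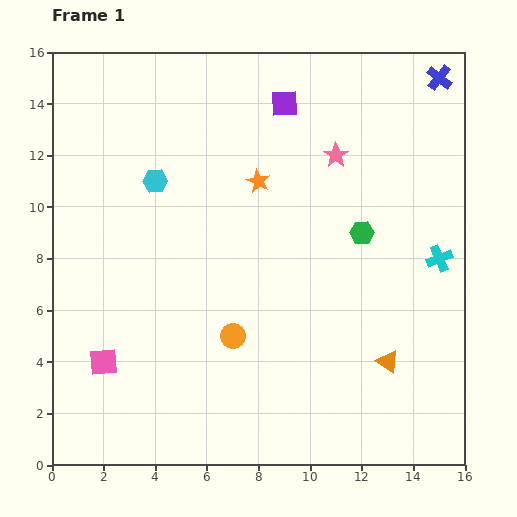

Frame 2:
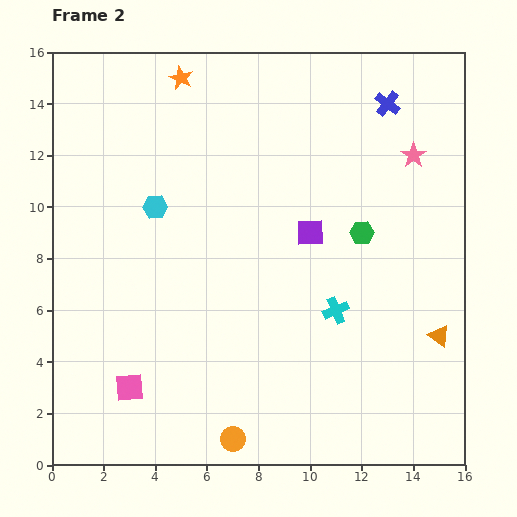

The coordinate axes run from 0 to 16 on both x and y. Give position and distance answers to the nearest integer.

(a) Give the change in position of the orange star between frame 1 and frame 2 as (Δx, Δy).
(-3, 4)

The orange star was at (8, 11) in frame 1 and (5, 15) in frame 2.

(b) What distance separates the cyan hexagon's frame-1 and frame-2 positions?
1

The cyan hexagon moved from (4, 11) to (4, 10), a distance of √(0² + 1²) ≈ 1.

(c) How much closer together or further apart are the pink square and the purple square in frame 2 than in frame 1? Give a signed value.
-3

Distance in frame 1: 12. Distance in frame 2: 9.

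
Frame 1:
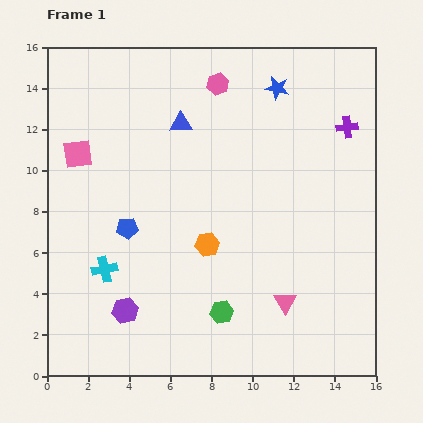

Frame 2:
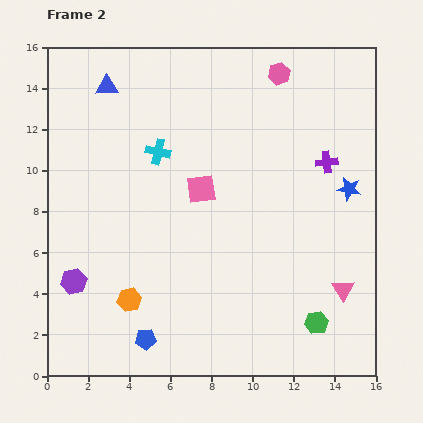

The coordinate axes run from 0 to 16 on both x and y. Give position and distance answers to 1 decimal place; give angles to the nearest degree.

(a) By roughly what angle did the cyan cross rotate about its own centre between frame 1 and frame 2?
25° clockwise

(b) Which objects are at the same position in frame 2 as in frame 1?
none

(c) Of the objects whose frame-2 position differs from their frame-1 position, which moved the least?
the purple cross

(moved 2.0)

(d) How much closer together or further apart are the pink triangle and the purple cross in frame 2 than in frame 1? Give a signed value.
-2.7

Distance in frame 1: 9.0. Distance in frame 2: 6.3.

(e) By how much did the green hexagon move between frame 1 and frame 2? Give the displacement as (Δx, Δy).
(4.6, -0.5)

The green hexagon was at (8.5, 3.1) in frame 1 and (13.1, 2.6) in frame 2.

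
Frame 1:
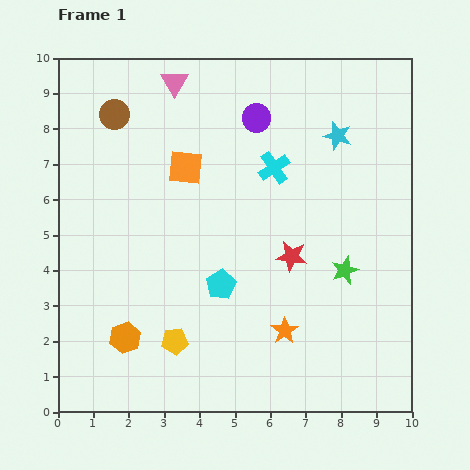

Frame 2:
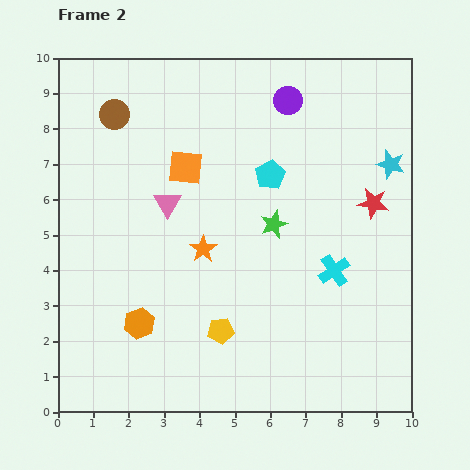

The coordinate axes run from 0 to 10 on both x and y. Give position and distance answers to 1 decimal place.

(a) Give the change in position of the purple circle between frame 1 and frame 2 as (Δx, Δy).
(0.9, 0.5)

The purple circle was at (5.6, 8.3) in frame 1 and (6.5, 8.8) in frame 2.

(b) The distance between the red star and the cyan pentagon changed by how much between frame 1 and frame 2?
+0.8

Distance in frame 1: 2.2. Distance in frame 2: 3.0.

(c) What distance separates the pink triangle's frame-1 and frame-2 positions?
3.4

The pink triangle moved from (3.3, 9.3) to (3.1, 5.9), a distance of √(0.2² + 3.4²) ≈ 3.4.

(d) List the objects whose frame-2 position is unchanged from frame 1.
the orange square, the brown circle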